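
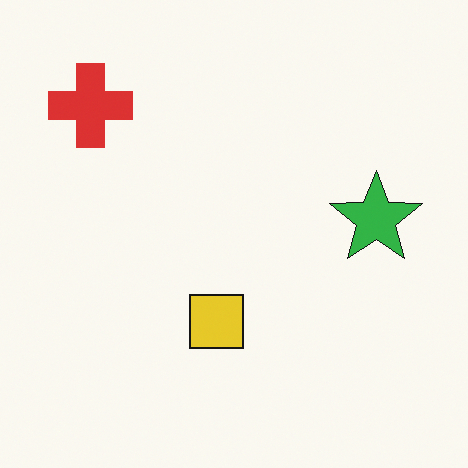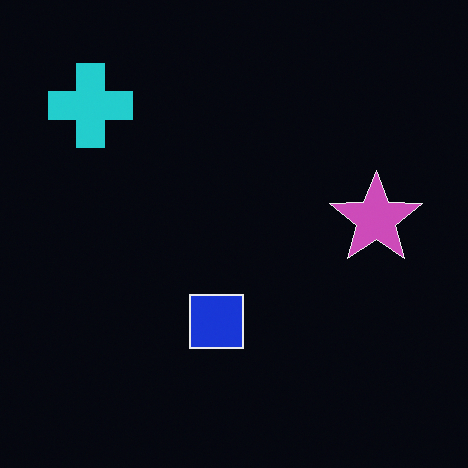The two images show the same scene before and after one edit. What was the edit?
The image was color-inverted (negative).

The light background has become dark and every shape's color is its complement — a photographic negative.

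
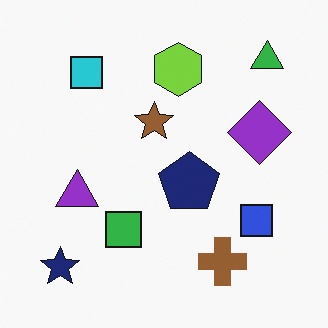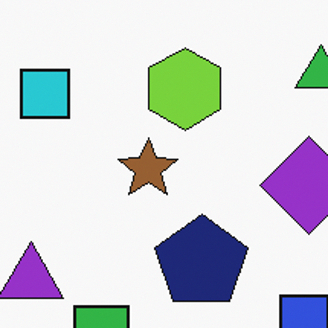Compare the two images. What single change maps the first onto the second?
This is the original image cropped slightly and scaled back up.

The visible shapes are larger and the field of view is narrower; shapes near the original edges may be partly or wholly outside the frame — a crop-and-rescale.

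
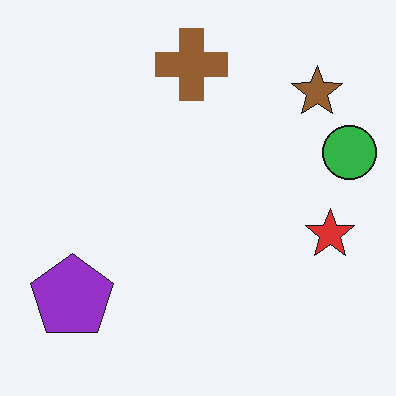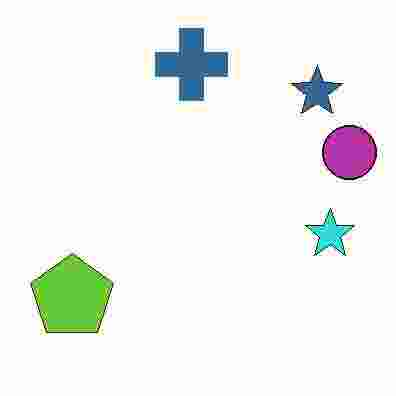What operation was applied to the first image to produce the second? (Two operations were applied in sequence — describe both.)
The transformation is: hue-shifted through roughly half the color wheel, then heavily JPEG-compressed with obvious blocking artifacts.

Every shape's color has rotated by the same amount around the hue wheel — a uniform hue shift. Blocky 8×8 compression artifacts appear around shape edges and the flat background shows ringing — characteristic JPEG degradation.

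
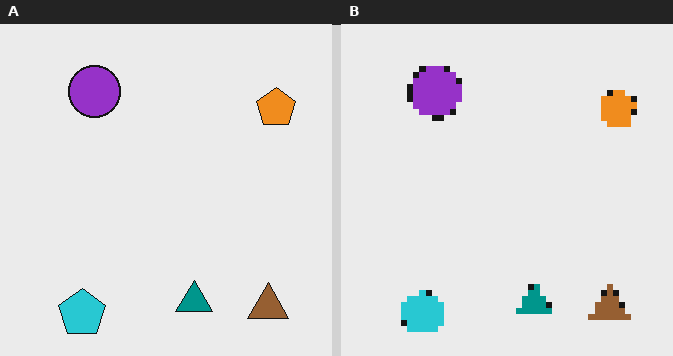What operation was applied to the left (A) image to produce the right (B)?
Moderately pixelated.

Shapes are reduced to large square blocks; fine edges and outlines are lost — a downscale-then-upscale (mosaic) effect.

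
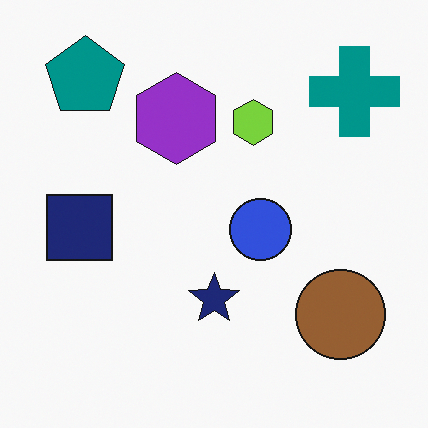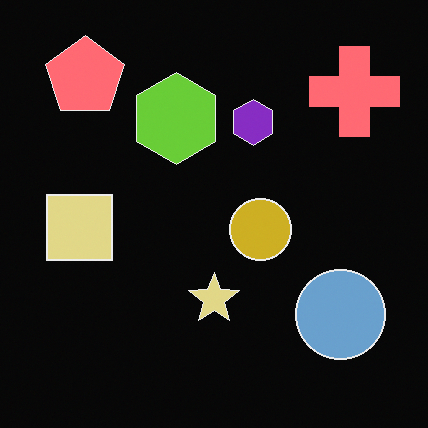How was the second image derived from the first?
The image was color-inverted (negative).

The light background has become dark and every shape's color is its complement — a photographic negative.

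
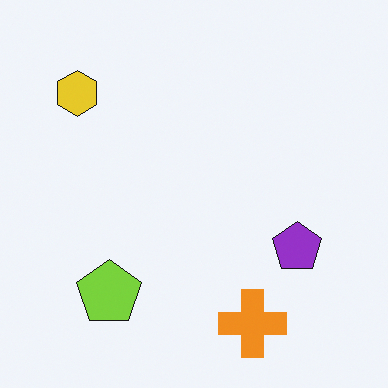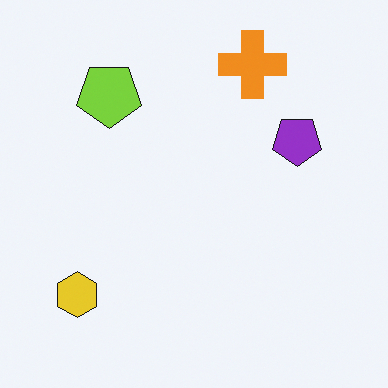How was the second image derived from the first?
The image was flipped vertically (top ↔ bottom).

The orange cross is in the bottom of the first image and the top of the second — shapes on opposite sides of the horizontal midline have swapped in a mirror flip.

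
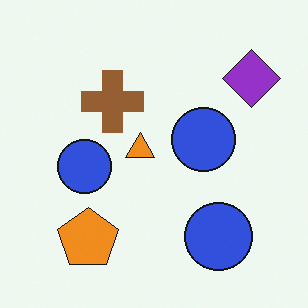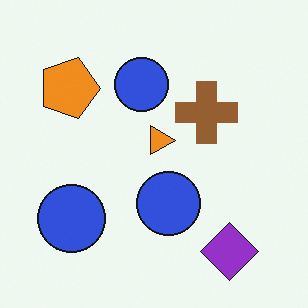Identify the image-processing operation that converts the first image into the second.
The image was rotated 90° clockwise.

The purple diamond sits in the top-right of the first image and the bottom-right of the second — consistent with a whole-image 90° clockwise rotation.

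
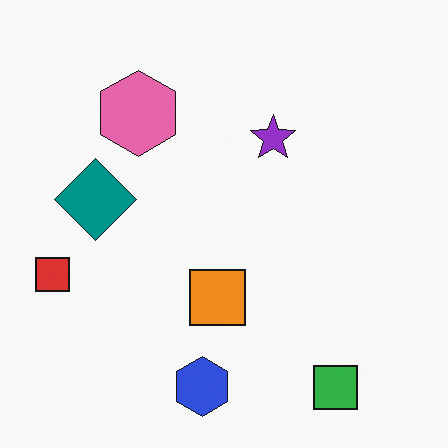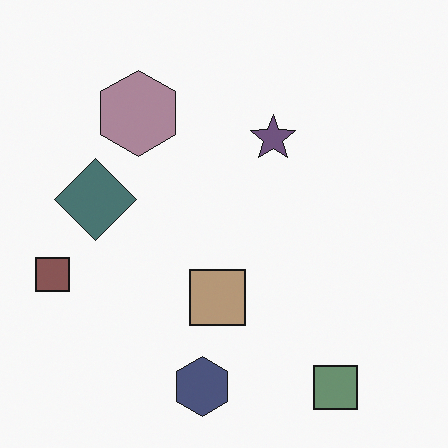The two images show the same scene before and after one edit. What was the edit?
The transformation is: heavily desaturated.

All colors are more muted and greyish — a global saturation change.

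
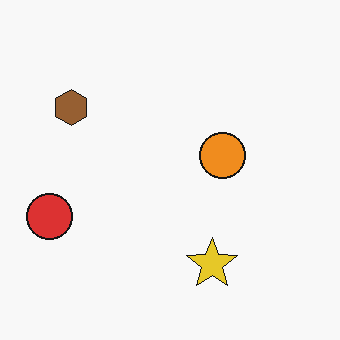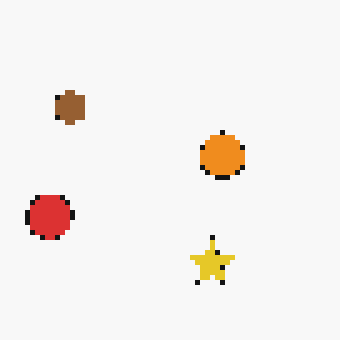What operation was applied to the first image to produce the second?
Mildly pixelated.

Shapes are reduced to large square blocks; fine edges and outlines are lost — a downscale-then-upscale (mosaic) effect.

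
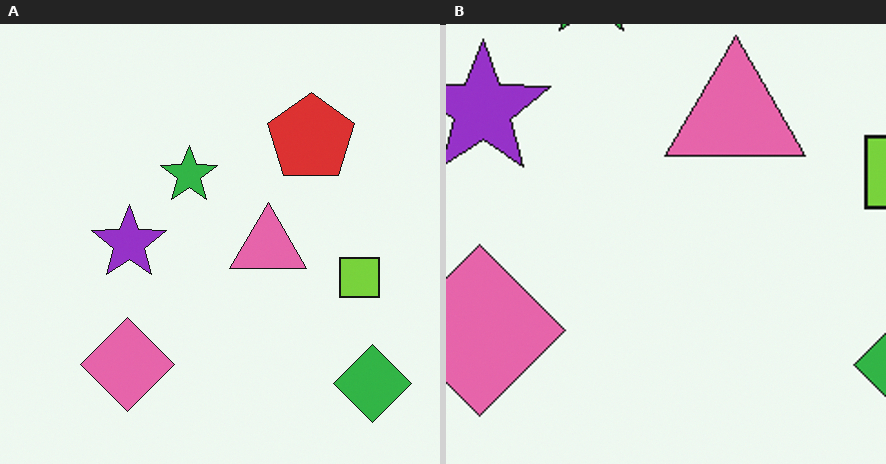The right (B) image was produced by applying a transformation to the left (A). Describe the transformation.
The image was cropped to a noticeably smaller region and rescaled.

The visible shapes are larger and the field of view is narrower; shapes near the original edges may be partly or wholly outside the frame — a crop-and-rescale.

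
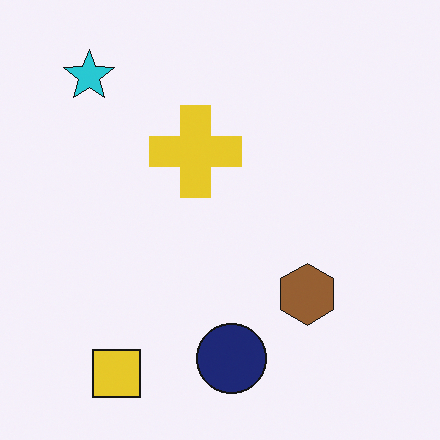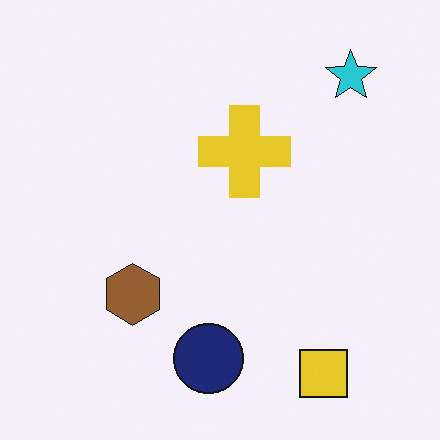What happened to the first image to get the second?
The second image is the first flipped horizontally (left ↔ right).

The cyan star is in the top-left of the first image and the top-right of the second — shapes on opposite sides of the vertical midline have swapped in a mirror flip.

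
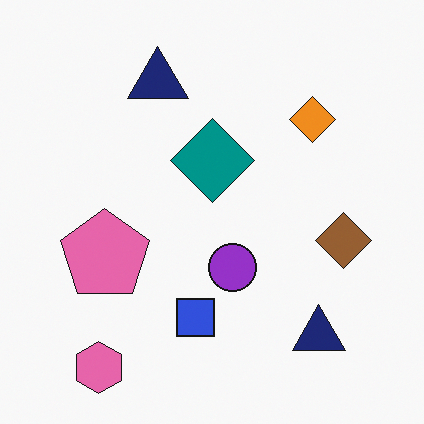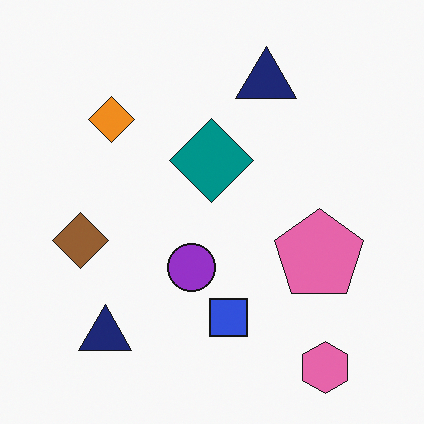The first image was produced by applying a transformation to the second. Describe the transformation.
The image was flipped horizontally (left ↔ right).

The brown diamond is in the left of the second image and the right of the first — shapes on opposite sides of the vertical midline have swapped in a mirror flip.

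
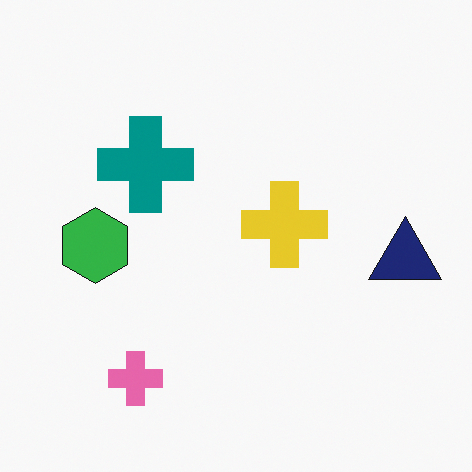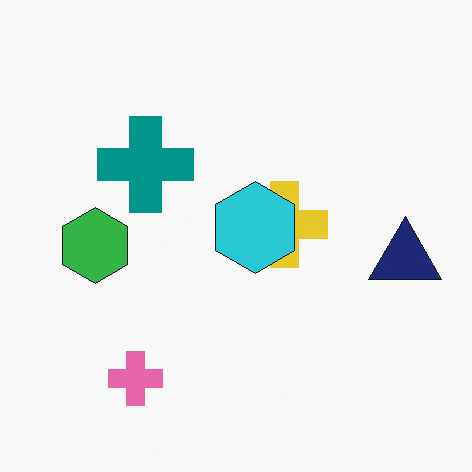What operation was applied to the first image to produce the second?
The second image is the first overlaid with an additional cyan hexagon.

A cyan hexagon appears in the second image that is absent from the first.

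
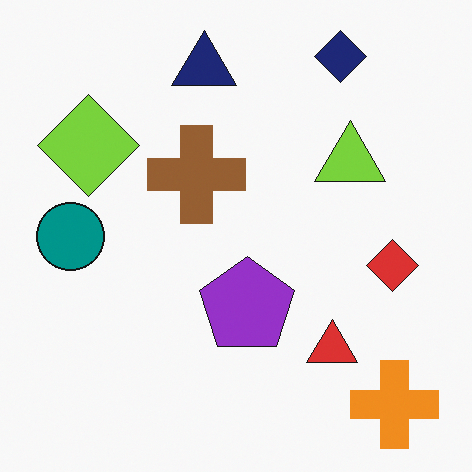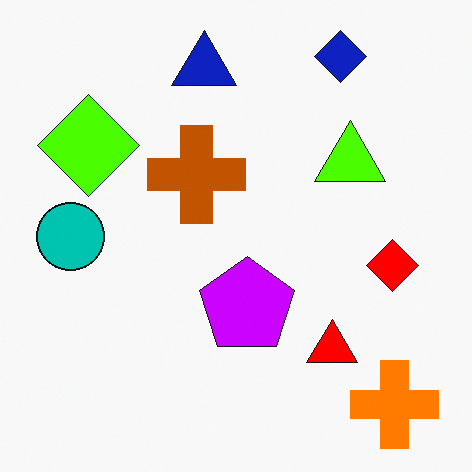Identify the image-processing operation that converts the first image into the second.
Made much more vivid (saturation change).

All colors are more vivid — a global saturation change.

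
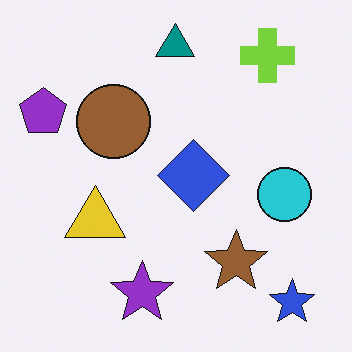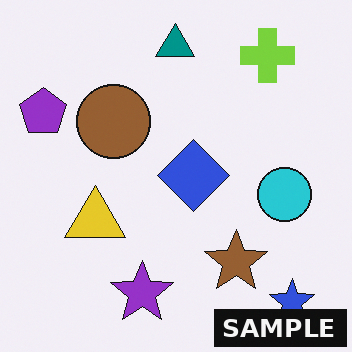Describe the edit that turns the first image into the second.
This is the original image watermarked with the text "SAMPLE" in the lower-right corner.

A dark label reading "SAMPLE" appears in the lower-right corner.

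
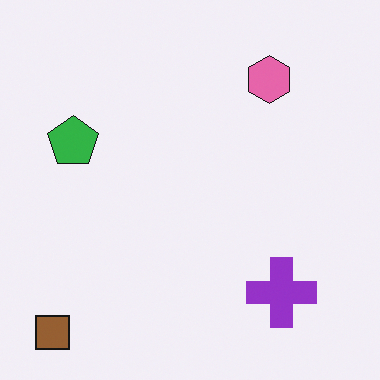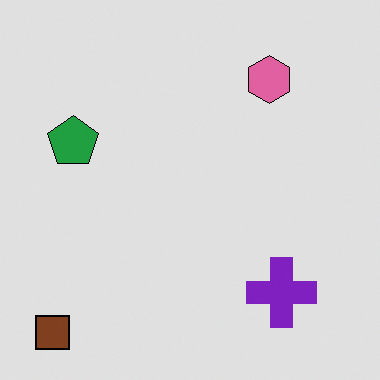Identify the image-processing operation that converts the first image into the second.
The transformation is: moderately posterized.

Each flat color has snapped to a coarser quantized level — most visibly, the near-white background has dropped to a flat grey.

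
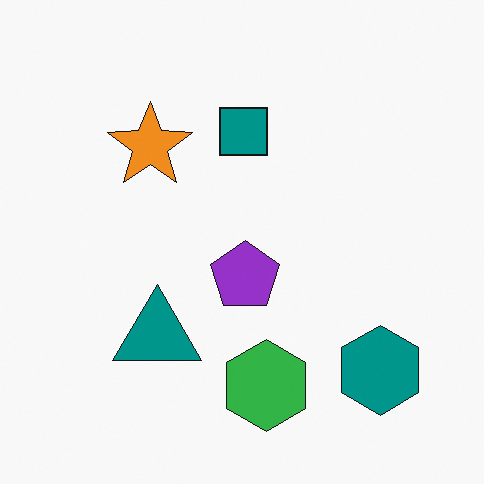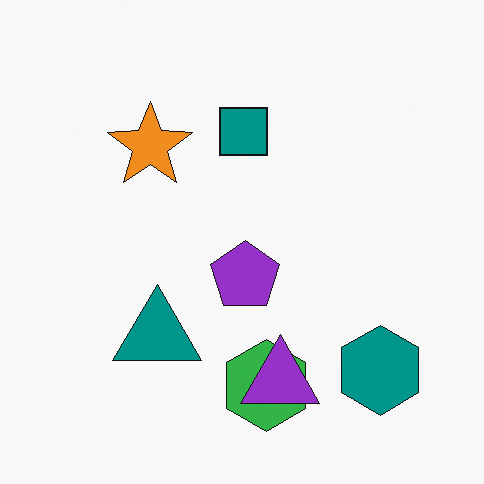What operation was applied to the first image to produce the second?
The second image is the first overlaid with an additional purple triangle.

A purple triangle appears in the second image that is absent from the first.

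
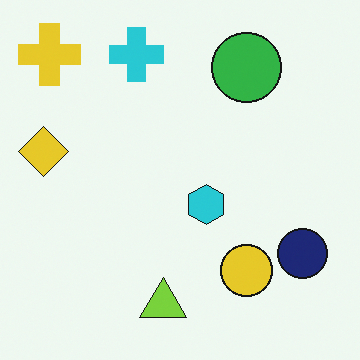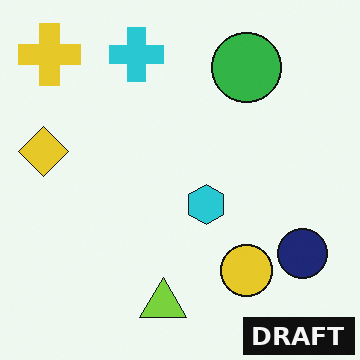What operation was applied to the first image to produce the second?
The image was watermarked with the text "DRAFT" in the lower-right corner.

A dark label reading "DRAFT" appears in the lower-right corner.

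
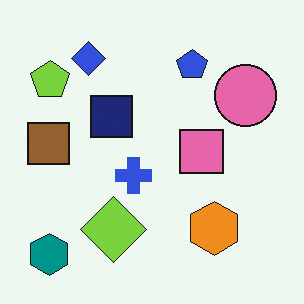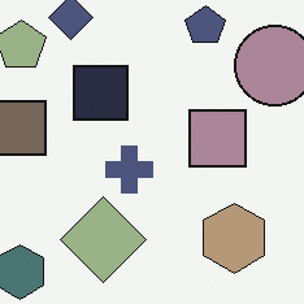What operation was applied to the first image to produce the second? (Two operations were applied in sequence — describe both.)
The image was cropped to a modestly smaller region and rescaled, then heavily desaturated.

The visible shapes are larger and the field of view is narrower; shapes near the original edges may be partly or wholly outside the frame — a crop-and-rescale. All colors are more muted and greyish — a global saturation change.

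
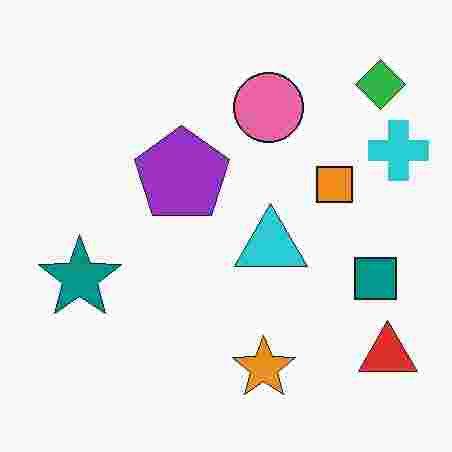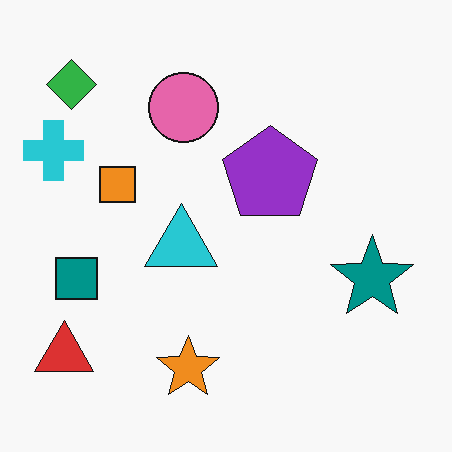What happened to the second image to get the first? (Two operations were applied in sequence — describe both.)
Flipped horizontally (left ↔ right), then heavily JPEG-compressed with obvious blocking artifacts.

The cyan cross is in the top-left of the second image and the top-right of the first — shapes on opposite sides of the vertical midline have swapped in a mirror flip. Blocky 8×8 compression artifacts appear around shape edges and the flat background shows ringing — characteristic JPEG degradation.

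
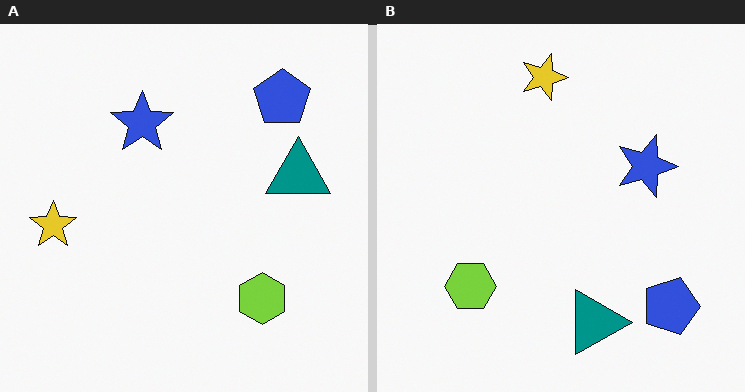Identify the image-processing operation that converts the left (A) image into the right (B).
Rotated 90° clockwise.

The blue pentagon sits in the top-right of the left (A) image and the bottom-right of the right (B) — consistent with a whole-image 90° clockwise rotation.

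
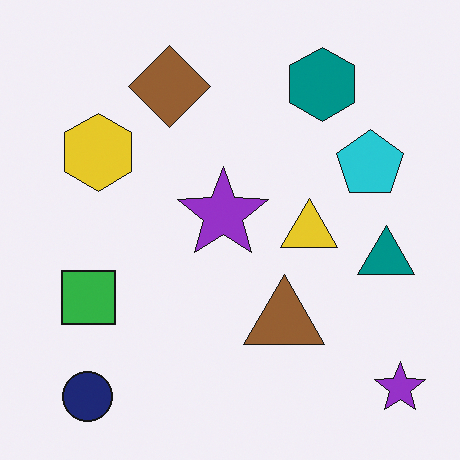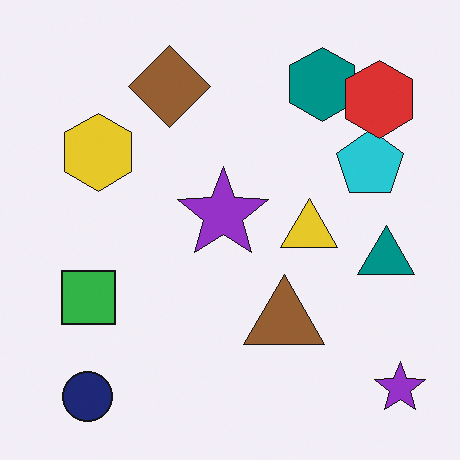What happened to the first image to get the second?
This is the original image overlaid with an additional red hexagon.

A red hexagon appears in the second image that is absent from the first.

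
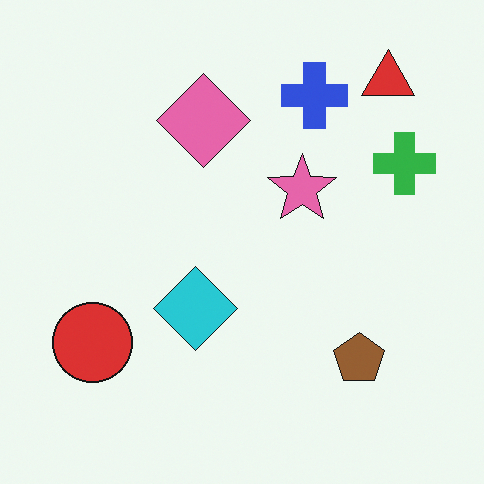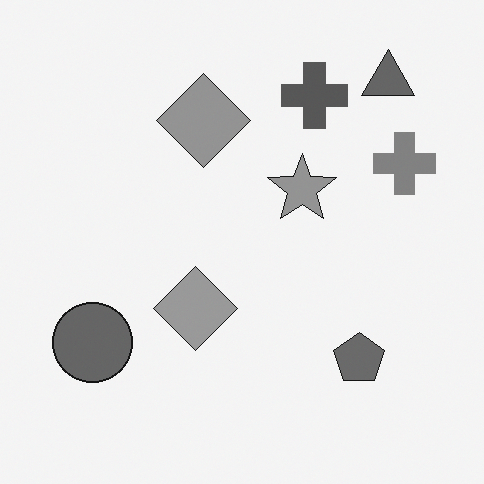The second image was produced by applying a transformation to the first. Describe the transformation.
This is the original image converted to grayscale.

All color is removed — every shape is now a shade of grey.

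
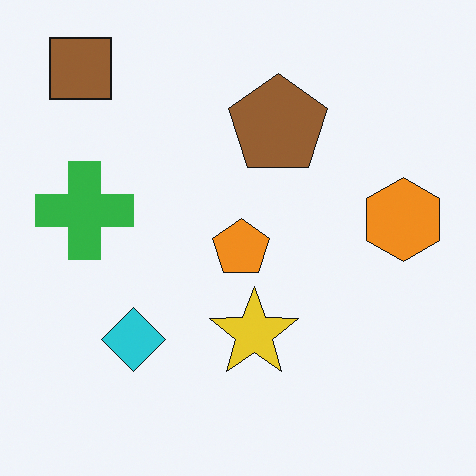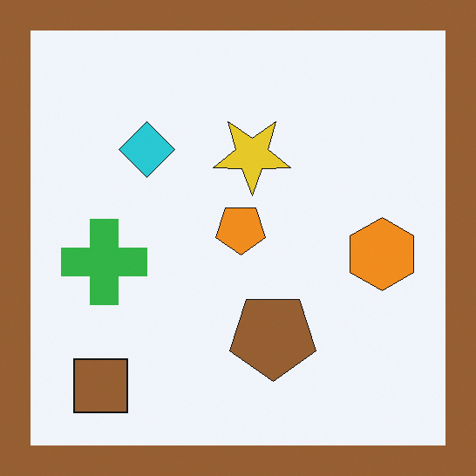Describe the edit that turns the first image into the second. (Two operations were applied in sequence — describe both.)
The second image is the first flipped vertically (top ↔ bottom), then framed with a brown border.

The brown square is in the top-left of the first image and the bottom-left of the second — shapes on opposite sides of the horizontal midline have swapped in a mirror flip. A solid brown frame runs around the edge of the second image, with the content slightly shrunk inside it.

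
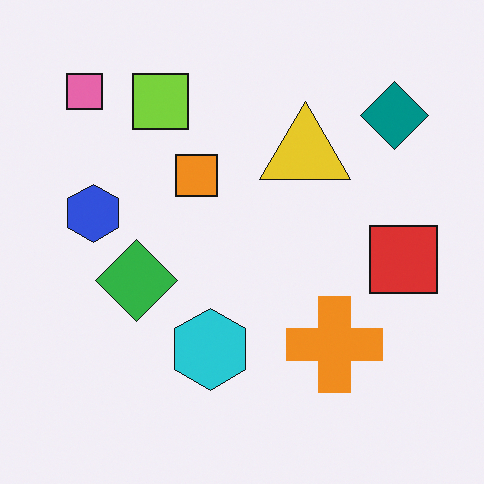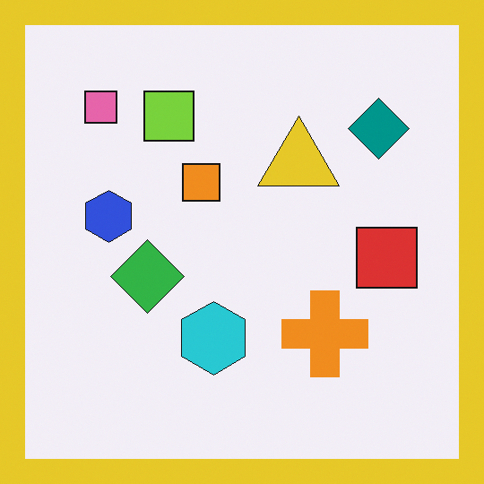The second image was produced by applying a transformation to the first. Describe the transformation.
It was framed with a yellow border.

A solid yellow frame runs around the edge of the second image, with the content slightly shrunk inside it.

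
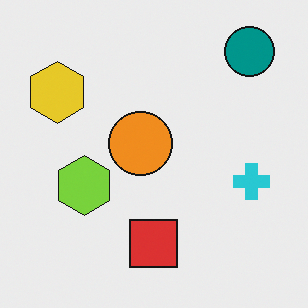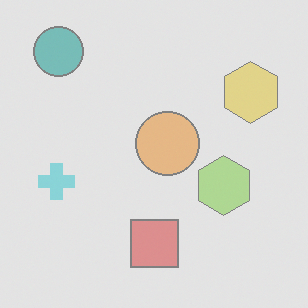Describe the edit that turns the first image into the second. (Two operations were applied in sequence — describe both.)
It was flipped horizontally (left ↔ right), then washed out (contrast reduced).

The yellow hexagon is in the top-left of the first image and the top-right of the second — shapes on opposite sides of the vertical midline have swapped in a mirror flip. Tones are pushed toward mid-grey across the whole image — a global contrast change.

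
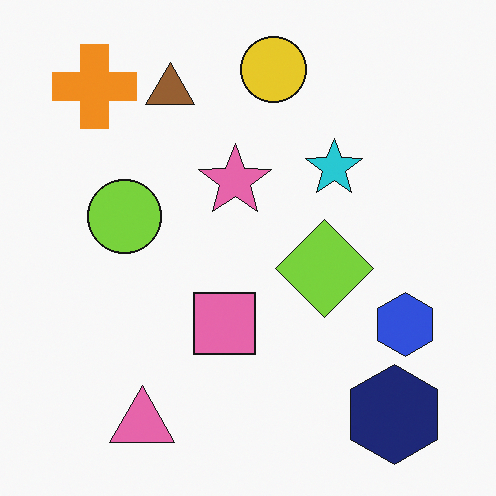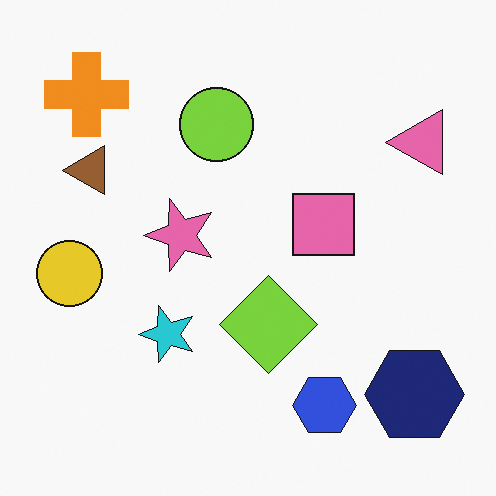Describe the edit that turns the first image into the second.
This is the original image transposed (reflected across the top-left ↔ bottom-right diagonal).

Shapes have swapped their row and column positions — what was in the top-right is now in the bottom-left — a diagonal reflection.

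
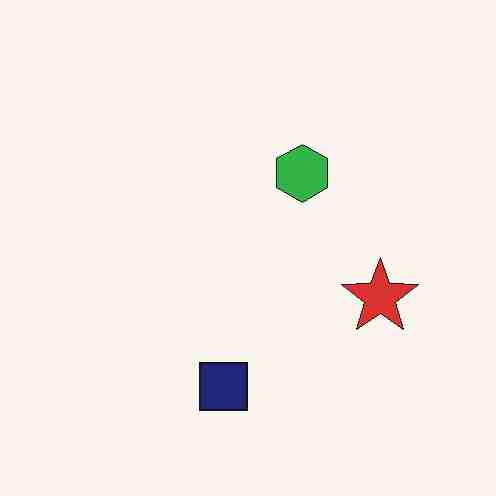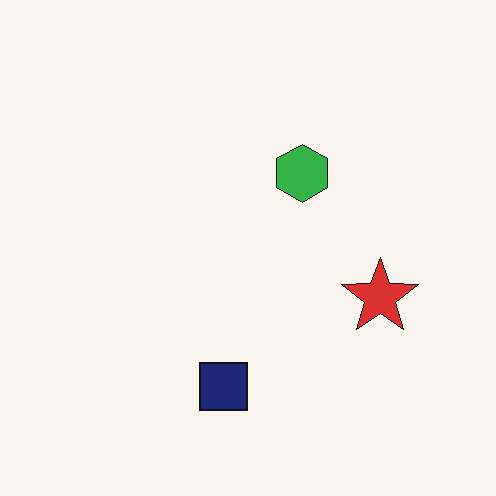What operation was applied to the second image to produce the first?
The first image is the second heavily JPEG-compressed with obvious blocking artifacts.

Blocky 8×8 compression artifacts appear around shape edges and the flat background shows ringing — characteristic JPEG degradation.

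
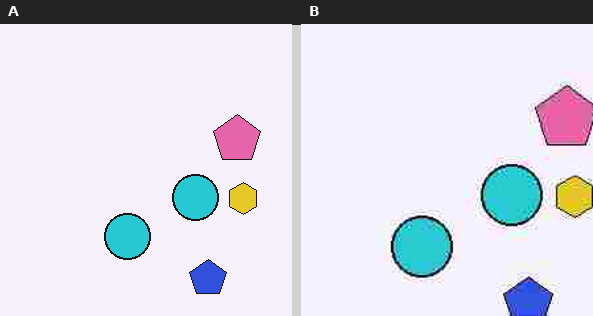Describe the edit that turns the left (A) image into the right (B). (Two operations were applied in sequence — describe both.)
It was degraded with heavy JPEG compression, then cropped slightly and scaled back up.

Blocky 8×8 compression artifacts appear around shape edges and the flat background shows ringing — characteristic JPEG degradation. The visible shapes are larger and the field of view is narrower; shapes near the original edges may be partly or wholly outside the frame — a crop-and-rescale.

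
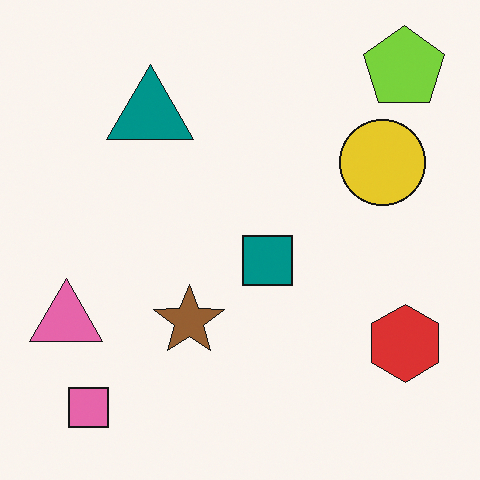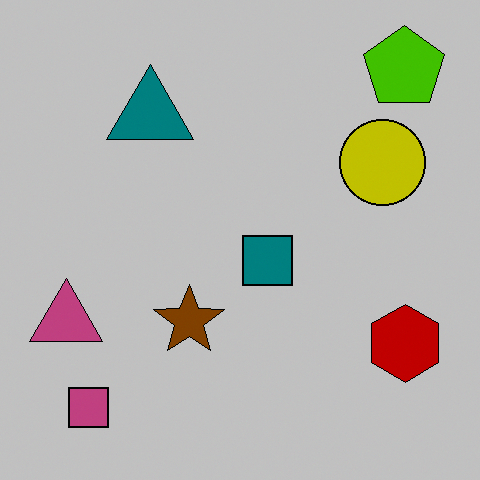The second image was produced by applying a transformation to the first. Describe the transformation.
This is the original image aggressively posterized.

Each flat color has snapped to a coarser quantized level — most visibly, the near-white background has dropped to a flat grey.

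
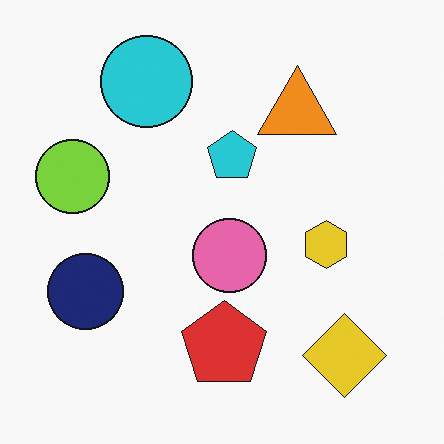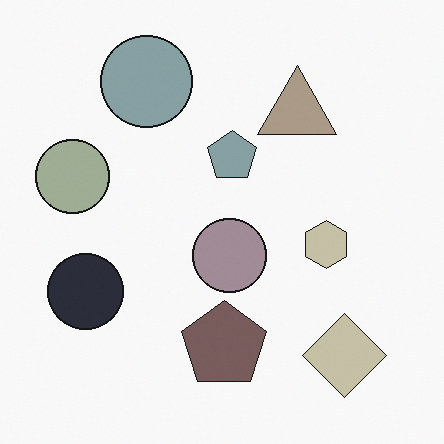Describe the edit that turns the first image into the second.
The image was heavily desaturated.

All colors are more muted and greyish — a global saturation change.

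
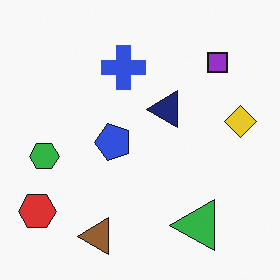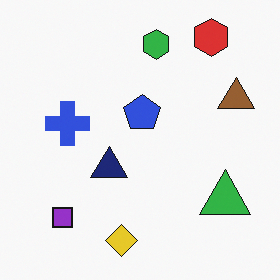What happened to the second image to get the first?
This is the original image transposed (reflected across the top-left ↔ bottom-right diagonal).

Shapes have swapped their row and column positions — what was in the top-right is now in the bottom-left — a diagonal reflection.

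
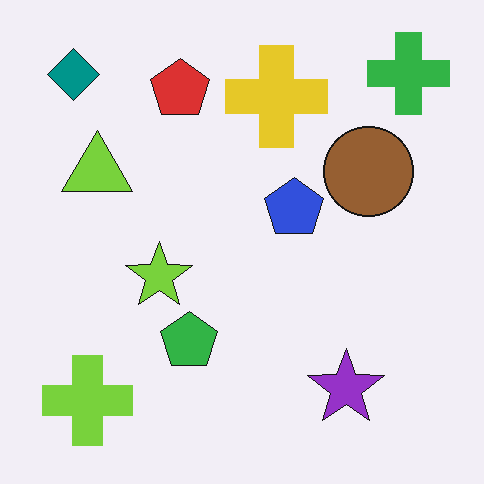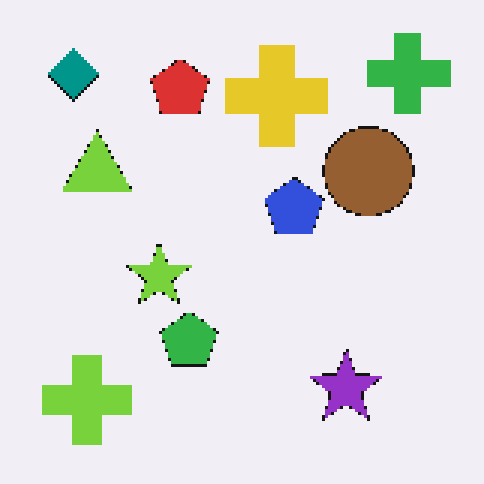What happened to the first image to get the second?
Mildly pixelated.

Shapes are reduced to large square blocks; fine edges and outlines are lost — a downscale-then-upscale (mosaic) effect.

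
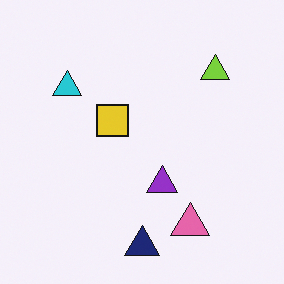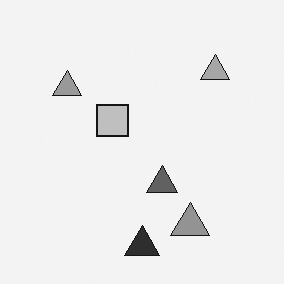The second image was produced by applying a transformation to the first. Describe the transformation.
The second image is the first converted to grayscale.

All color is removed — every shape is now a shade of grey.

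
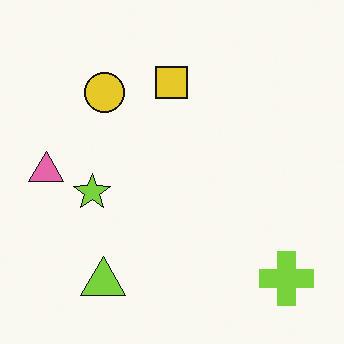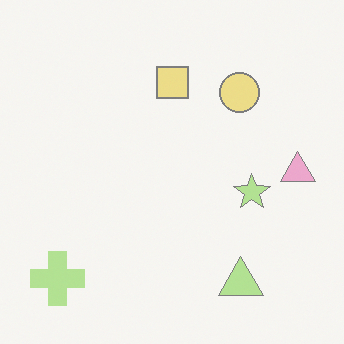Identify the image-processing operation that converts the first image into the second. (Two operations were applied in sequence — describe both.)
The image was flipped horizontally (left ↔ right), then washed out (contrast reduced).

The pink triangle is in the left of the first image and the right of the second — shapes on opposite sides of the vertical midline have swapped in a mirror flip. Tones are pushed toward mid-grey across the whole image — a global contrast change.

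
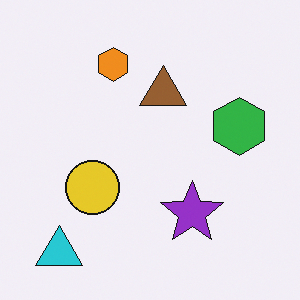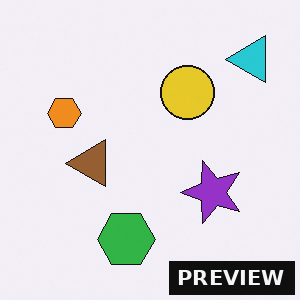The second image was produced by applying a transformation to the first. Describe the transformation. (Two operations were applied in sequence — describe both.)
The image was transposed (reflected across the top-left ↔ bottom-right diagonal), then watermarked with the text "PREVIEW" in the lower-right corner.

Shapes have swapped their row and column positions — what was in the top-right is now in the bottom-left — a diagonal reflection. A dark label reading "PREVIEW" appears in the lower-right corner.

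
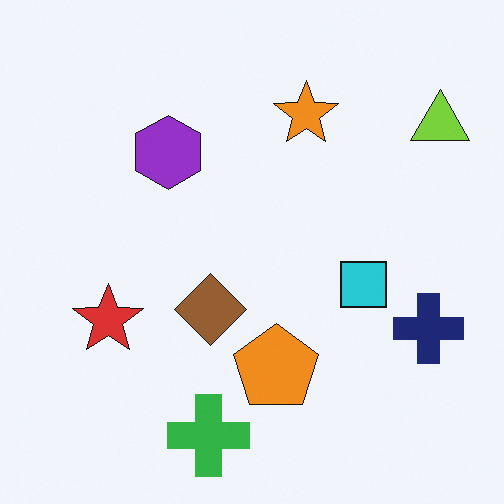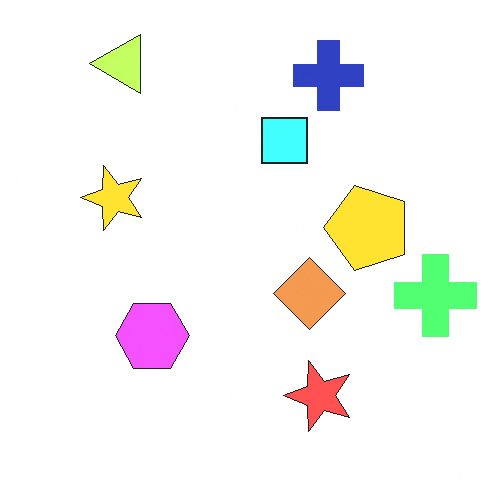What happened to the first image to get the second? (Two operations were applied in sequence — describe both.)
The second image is the first rotated 90° counter-clockwise, then substantially brightened.

The lime triangle sits in the top-right of the first image and the top-left of the second — consistent with a whole-image 90° counter-clockwise rotation. Every pixel — background and shapes alike — is uniformly brightened.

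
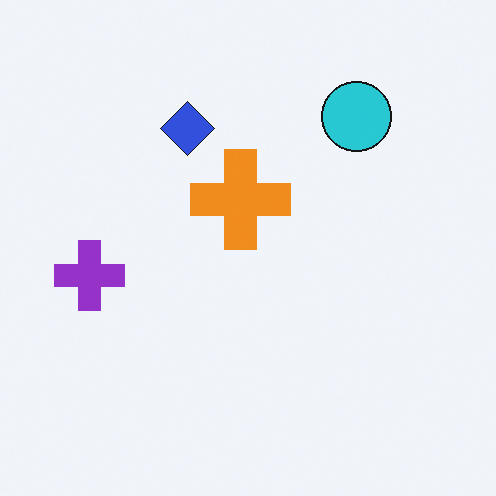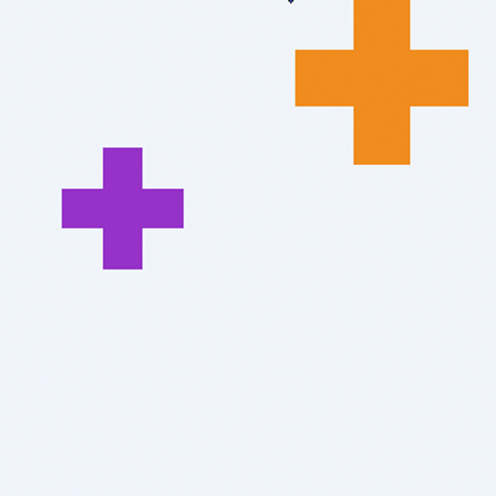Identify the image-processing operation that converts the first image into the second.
The transformation is: cropped to a noticeably smaller region and rescaled.

The visible shapes are larger and the field of view is narrower; shapes near the original edges may be partly or wholly outside the frame — a crop-and-rescale.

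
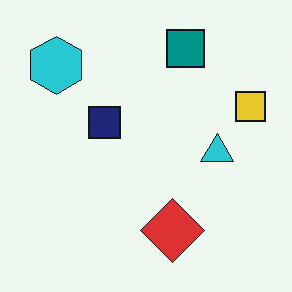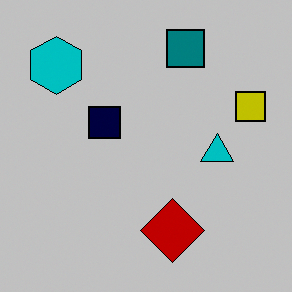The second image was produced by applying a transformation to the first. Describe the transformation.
The image was aggressively posterized.

Each flat color has snapped to a coarser quantized level — most visibly, the near-white background has dropped to a flat grey.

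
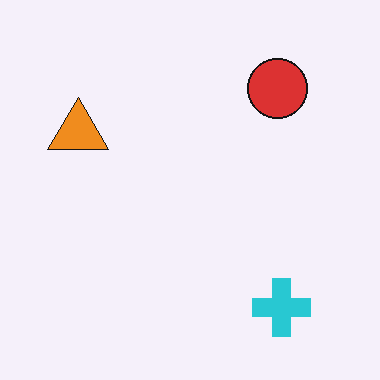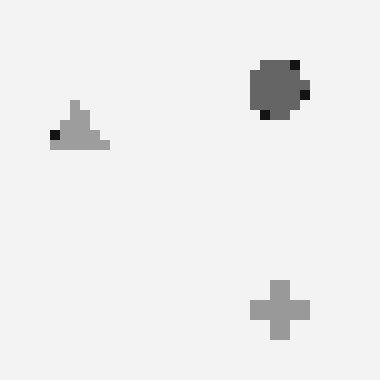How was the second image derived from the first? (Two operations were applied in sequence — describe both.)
This is the original image converted to grayscale, then heavily pixelated into large blocks.

All color is removed — every shape is now a shade of grey. Shapes are reduced to large square blocks; fine edges and outlines are lost — a downscale-then-upscale (mosaic) effect.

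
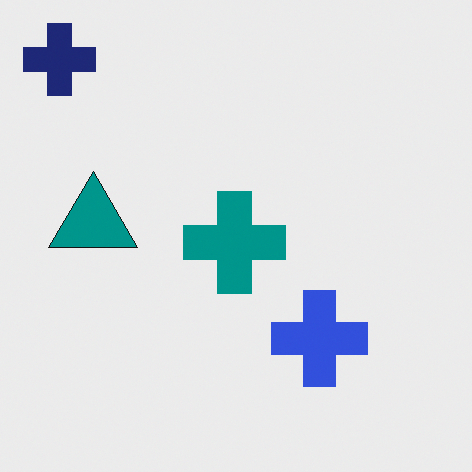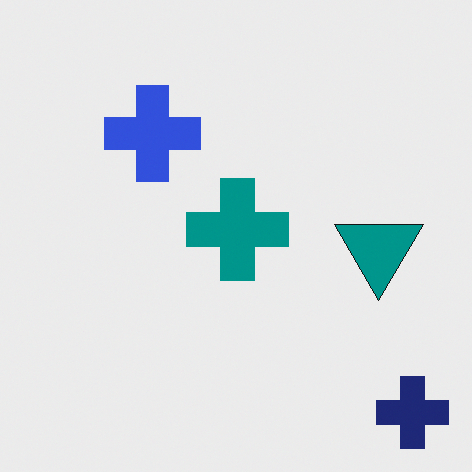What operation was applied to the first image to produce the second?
The transformation is: rotated 180°.

The navy cross sits in the top-left of the first image and the bottom-right of the second — consistent with a whole-image 180° rotation.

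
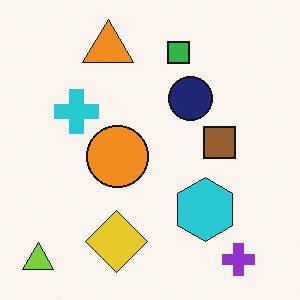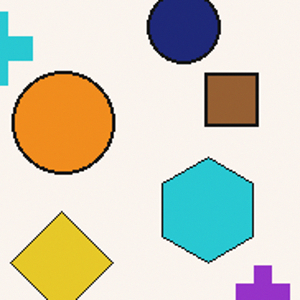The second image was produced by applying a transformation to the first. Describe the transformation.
The second image is the first cropped tightly and scaled back up.

The visible shapes are larger and the field of view is narrower; shapes near the original edges may be partly or wholly outside the frame — a crop-and-rescale.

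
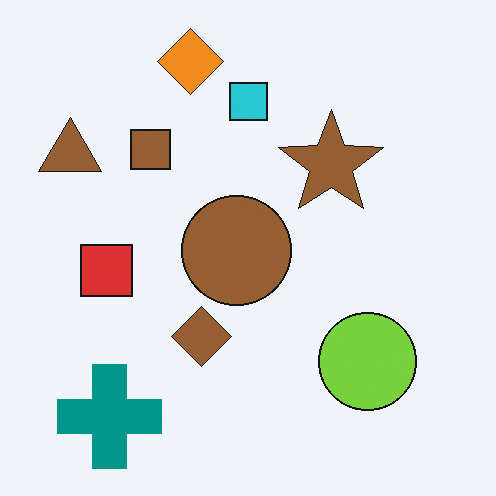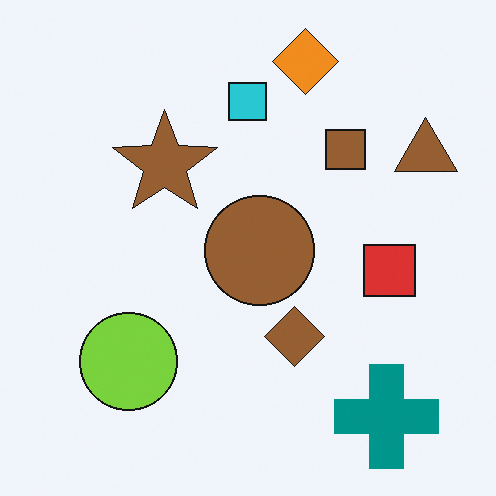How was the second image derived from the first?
Flipped horizontally (left ↔ right).

The brown triangle is in the top-left of the first image and the top-right of the second — shapes on opposite sides of the vertical midline have swapped in a mirror flip.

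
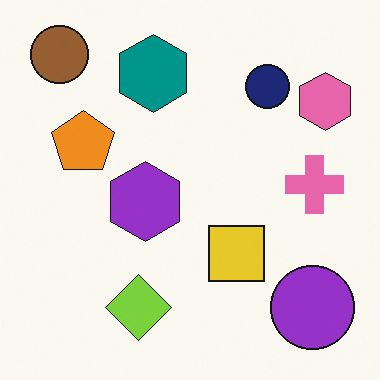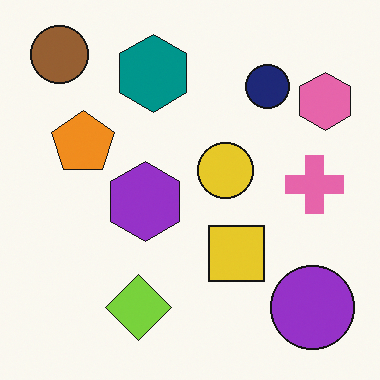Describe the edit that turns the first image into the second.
The transformation is: overlaid with an additional yellow circle.

A yellow circle appears in the second image that is absent from the first.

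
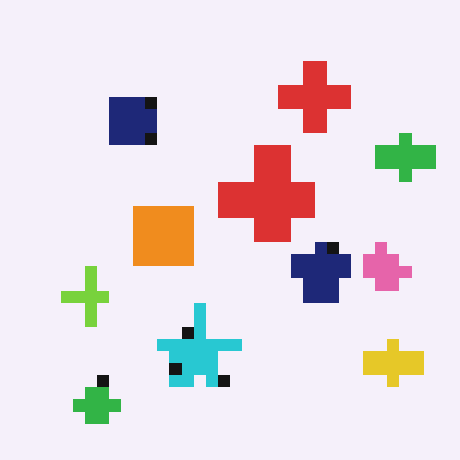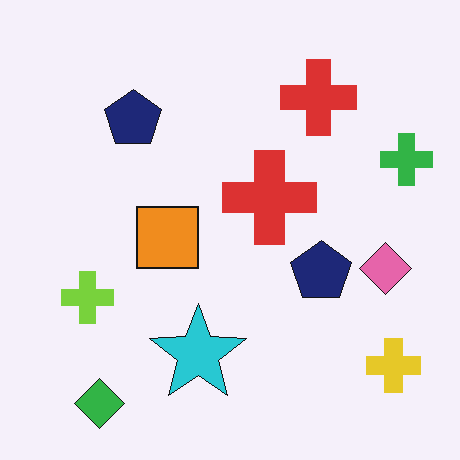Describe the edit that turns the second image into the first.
The transformation is: coarsely pixelated.

Shapes are reduced to large square blocks; fine edges and outlines are lost — a downscale-then-upscale (mosaic) effect.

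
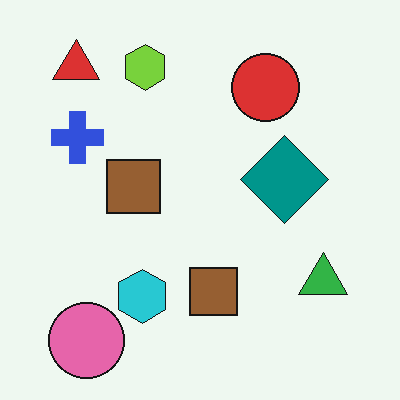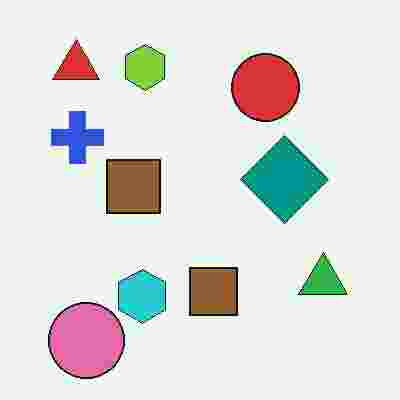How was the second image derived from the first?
This is the original image heavily JPEG-compressed with obvious blocking artifacts.

Blocky 8×8 compression artifacts appear around shape edges and the flat background shows ringing — characteristic JPEG degradation.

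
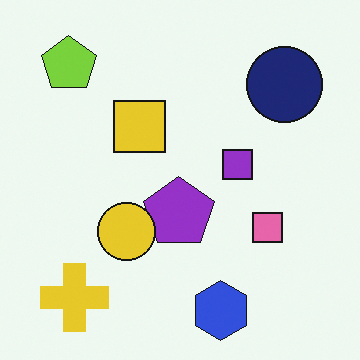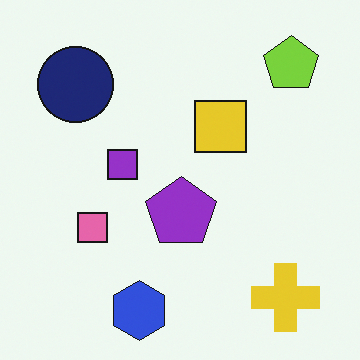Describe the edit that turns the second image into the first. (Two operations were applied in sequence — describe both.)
Flipped horizontally (left ↔ right), then overlaid with an additional yellow circle.

The lime pentagon is in the top-right of the second image and the top-left of the first — shapes on opposite sides of the vertical midline have swapped in a mirror flip. A yellow circle appears in the first image that is absent from the second.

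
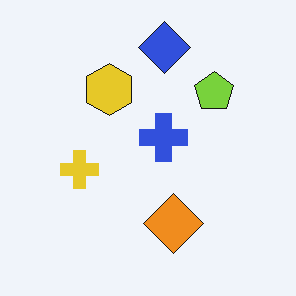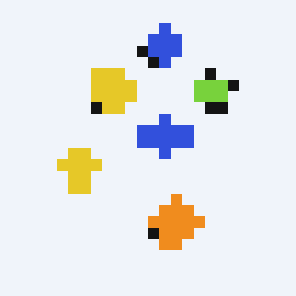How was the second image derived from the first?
It was coarsely pixelated.

Shapes are reduced to large square blocks; fine edges and outlines are lost — a downscale-then-upscale (mosaic) effect.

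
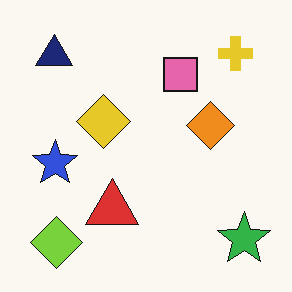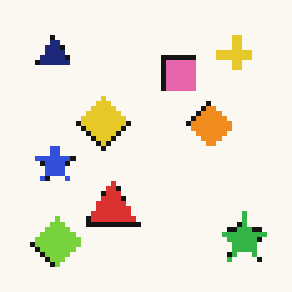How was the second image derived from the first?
Lightly pixelated (a mild mosaic effect).

Shapes are reduced to large square blocks; fine edges and outlines are lost — a downscale-then-upscale (mosaic) effect.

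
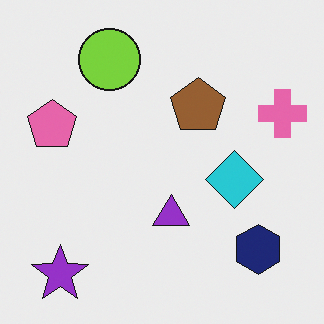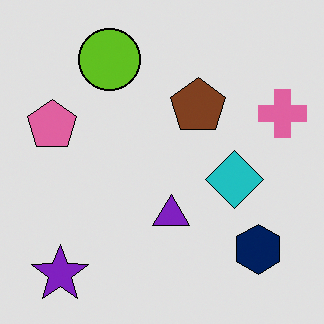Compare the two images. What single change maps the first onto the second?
The transformation is: moderately posterized.

Each flat color has snapped to a coarser quantized level — most visibly, the near-white background has dropped to a flat grey.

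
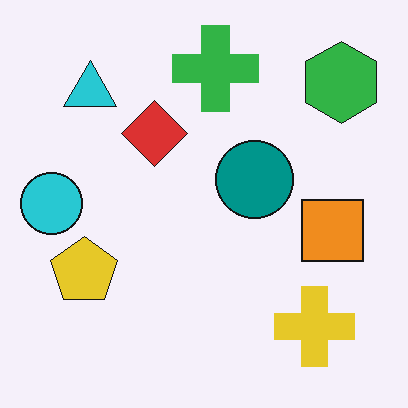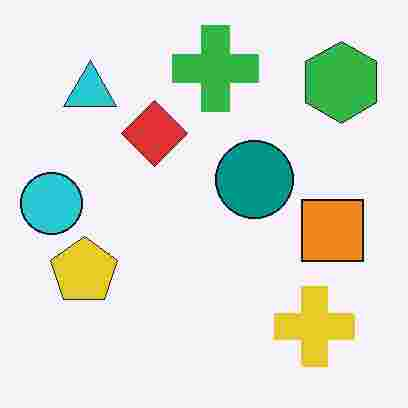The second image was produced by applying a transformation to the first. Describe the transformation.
The image was heavily JPEG-compressed with obvious blocking artifacts.

Blocky 8×8 compression artifacts appear around shape edges and the flat background shows ringing — characteristic JPEG degradation.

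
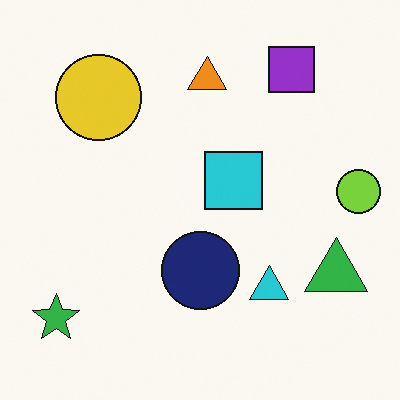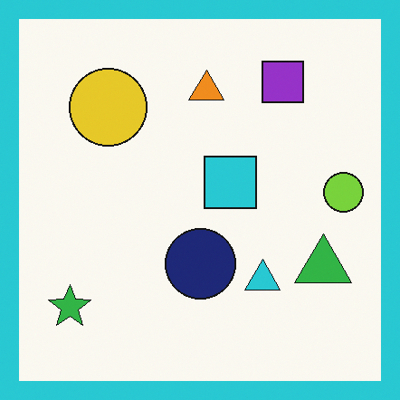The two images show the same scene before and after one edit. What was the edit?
The transformation is: framed with a cyan border.

A solid cyan frame runs around the edge of the second image, with the content slightly shrunk inside it.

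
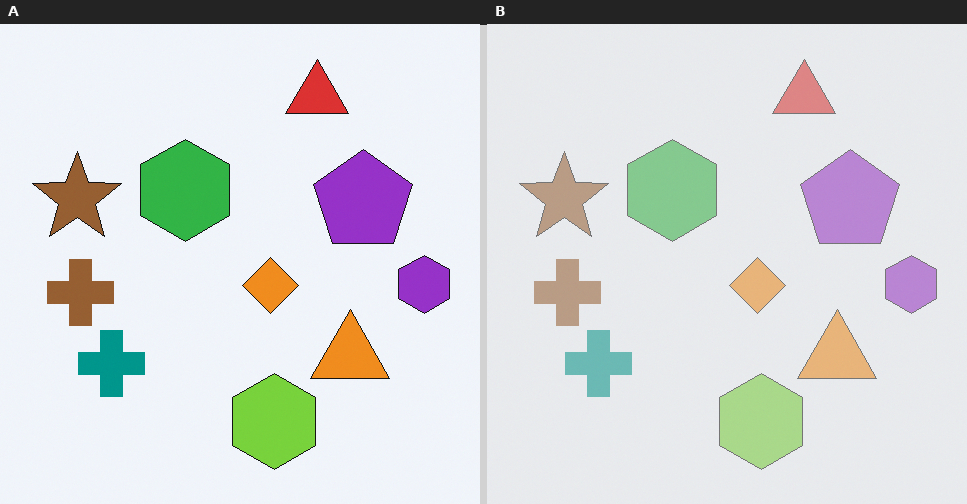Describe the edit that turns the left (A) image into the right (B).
It was given much lower contrast.

Tones are pushed toward mid-grey across the whole image — a global contrast change.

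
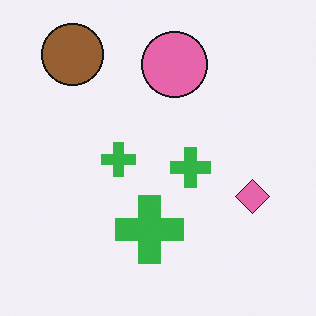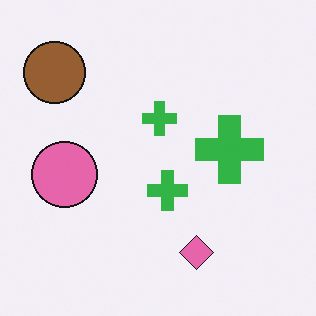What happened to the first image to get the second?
The image was transposed (reflected across the top-left ↔ bottom-right diagonal).

Shapes have swapped their row and column positions — what was in the top-right is now in the bottom-left — a diagonal reflection.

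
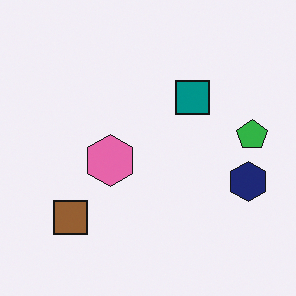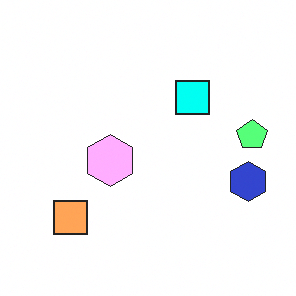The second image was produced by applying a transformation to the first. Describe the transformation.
The image was brightened a lot.

Every pixel — background and shapes alike — is uniformly brightened.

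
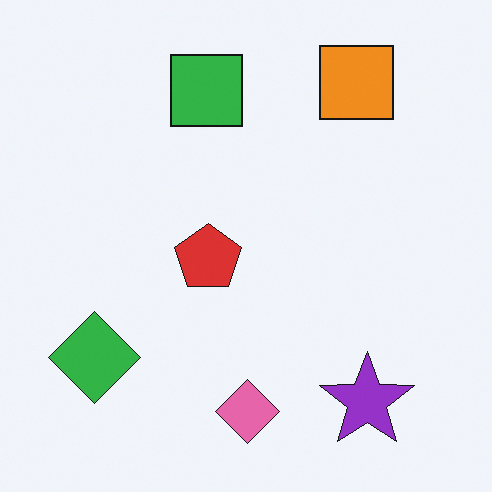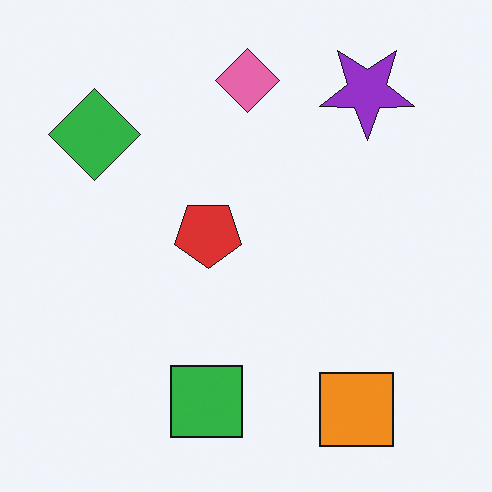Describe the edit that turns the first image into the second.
The image was flipped vertically (top ↔ bottom).

The pink diamond is in the bottom of the first image and the top of the second — shapes on opposite sides of the horizontal midline have swapped in a mirror flip.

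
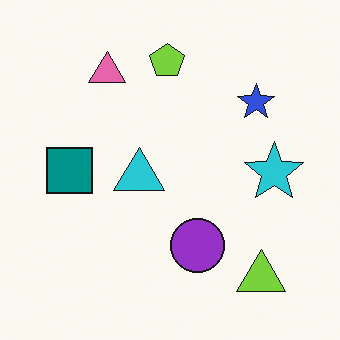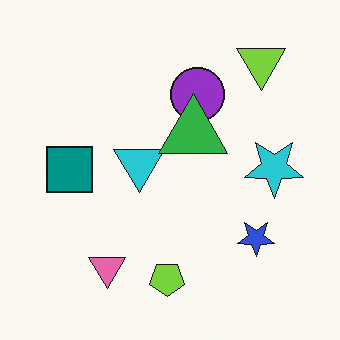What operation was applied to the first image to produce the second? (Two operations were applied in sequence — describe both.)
The image was flipped vertically (top ↔ bottom), then overlaid with an additional green triangle.

The lime pentagon is in the top of the first image and the bottom of the second — shapes on opposite sides of the horizontal midline have swapped in a mirror flip. A green triangle appears in the second image that is absent from the first.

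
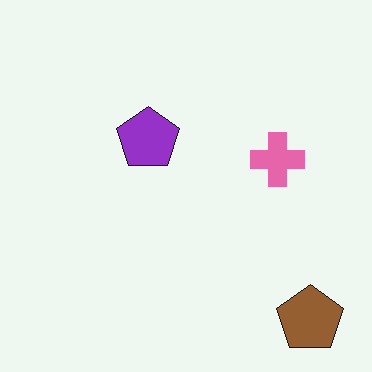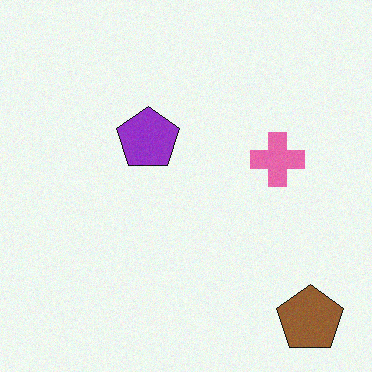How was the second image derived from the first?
The image was degraded with light additive noise.

Random speckle covers the whole image, including the flat background.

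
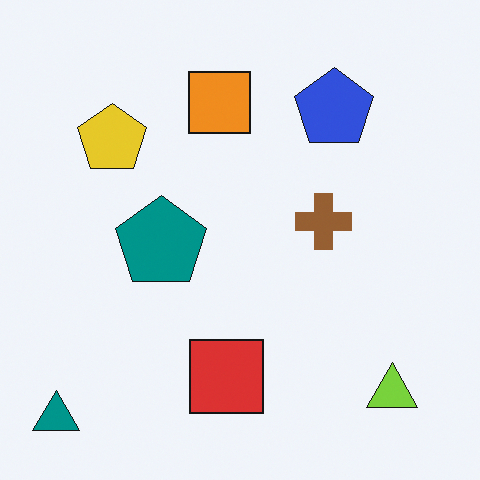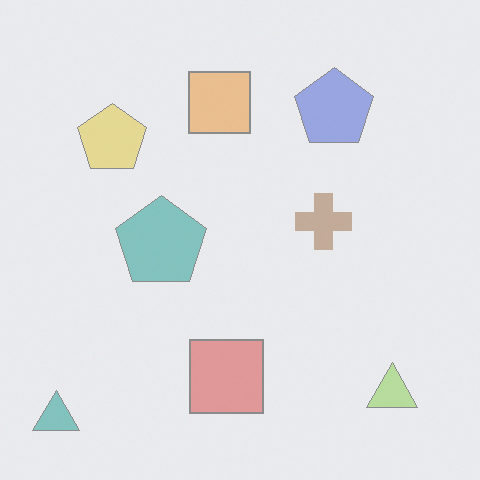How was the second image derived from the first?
This is the original image given much lower contrast.

Tones are pushed toward mid-grey across the whole image — a global contrast change.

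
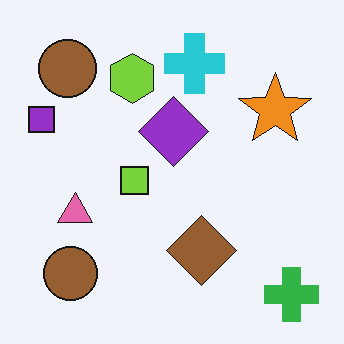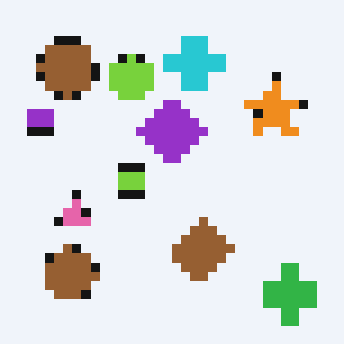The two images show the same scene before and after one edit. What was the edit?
The image was coarsely pixelated.

Shapes are reduced to large square blocks; fine edges and outlines are lost — a downscale-then-upscale (mosaic) effect.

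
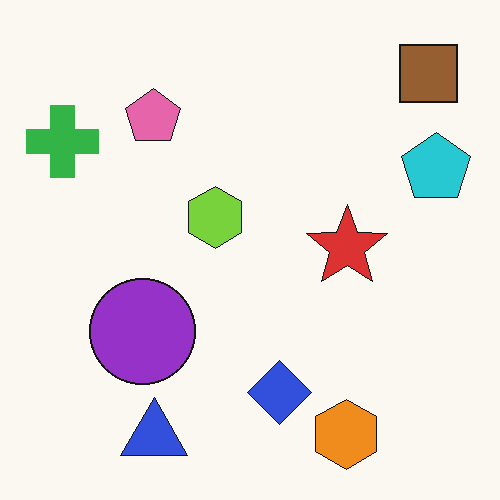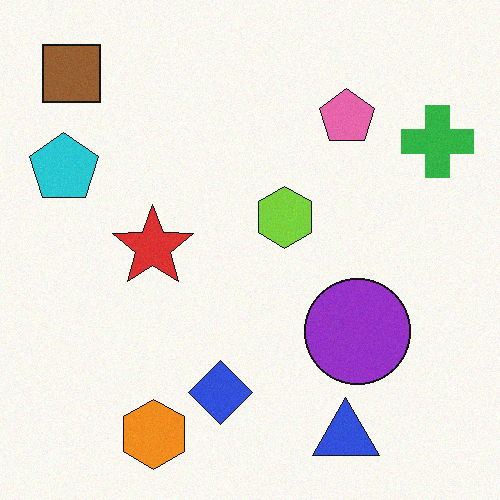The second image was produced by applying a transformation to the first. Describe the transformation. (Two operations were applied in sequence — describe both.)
The image was flipped horizontally (left ↔ right), then degraded with a light layer of grain.

The green cross is in the top-left of the first image and the top-right of the second — shapes on opposite sides of the vertical midline have swapped in a mirror flip. Random speckle covers the whole image, including the flat background.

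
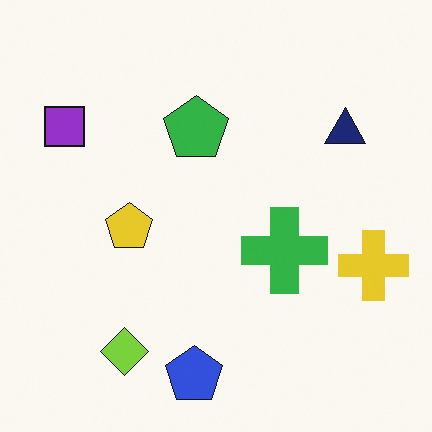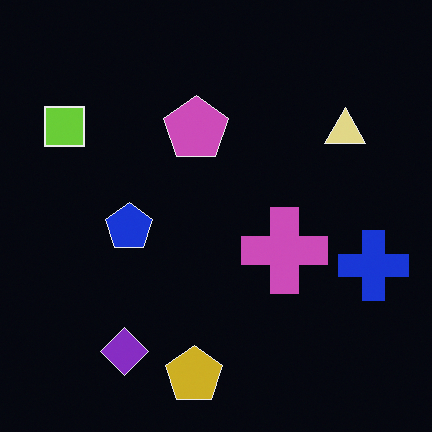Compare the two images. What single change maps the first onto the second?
The second image is the first color-inverted (negative).

The light background has become dark and every shape's color is its complement — a photographic negative.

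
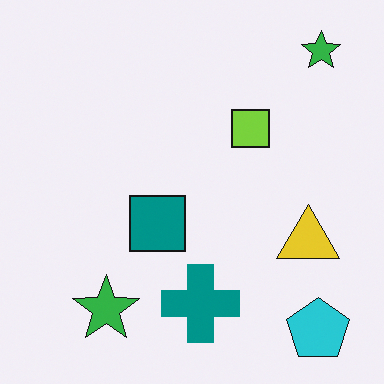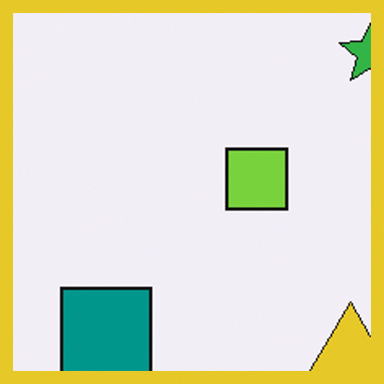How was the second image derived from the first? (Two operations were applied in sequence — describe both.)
It was cropped to a noticeably smaller region and rescaled, then framed with a yellow border.

The visible shapes are larger and the field of view is narrower; shapes near the original edges may be partly or wholly outside the frame — a crop-and-rescale. A solid yellow frame runs around the edge of the second image, with the content slightly shrunk inside it.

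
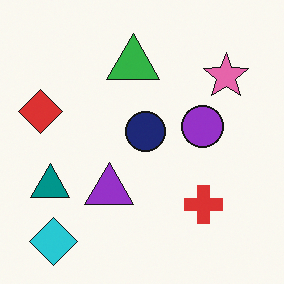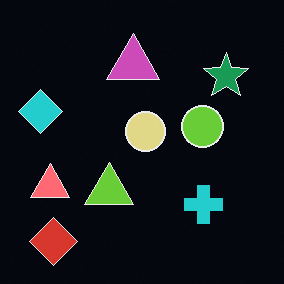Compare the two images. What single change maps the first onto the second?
This is the original image color-inverted (negative).

The light background has become dark and every shape's color is its complement — a photographic negative.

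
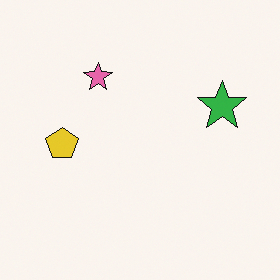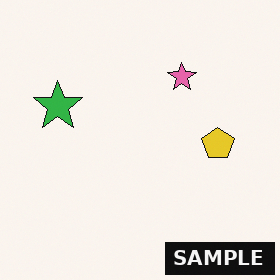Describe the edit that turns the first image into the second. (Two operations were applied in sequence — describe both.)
The image was flipped horizontally (left ↔ right), then watermarked with the text "SAMPLE" in the lower-right corner.

The green star is in the right of the first image and the left of the second — shapes on opposite sides of the vertical midline have swapped in a mirror flip. A dark label reading "SAMPLE" appears in the lower-right corner.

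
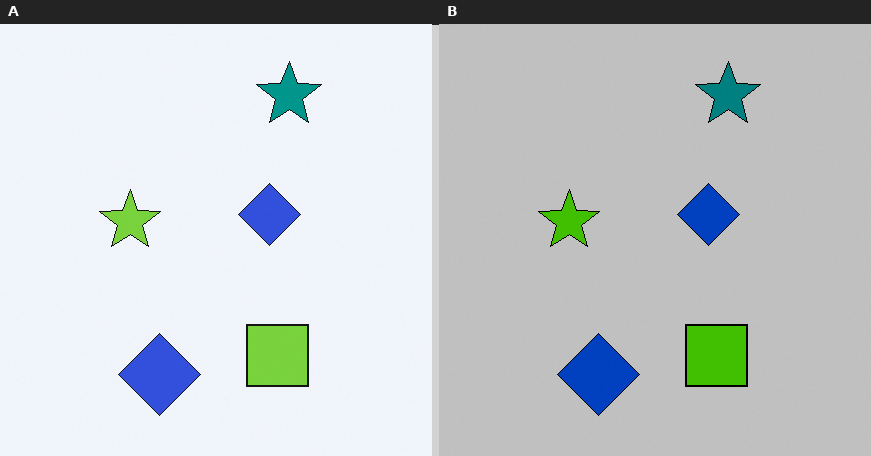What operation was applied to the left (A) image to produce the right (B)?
The transformation is: heavily posterized to just a handful of flat colors.

Each flat color has snapped to a coarser quantized level — most visibly, the near-white background has dropped to a flat grey.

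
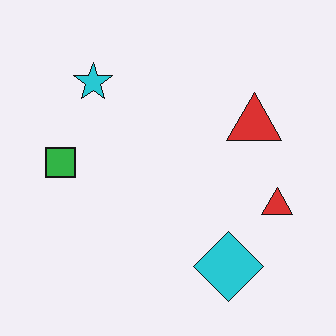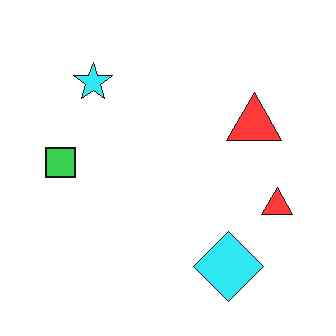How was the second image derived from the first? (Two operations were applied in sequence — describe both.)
Brightened a little, then JPEG-compressed with visible artifacts.

Every pixel — background and shapes alike — is uniformly brightened. Blocky 8×8 compression artifacts appear around shape edges and the flat background shows ringing — characteristic JPEG degradation.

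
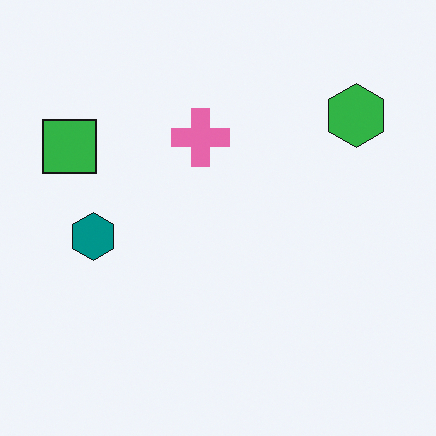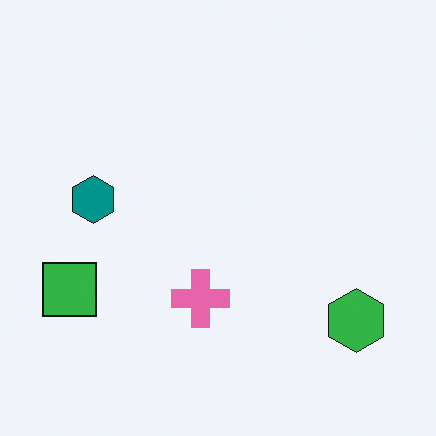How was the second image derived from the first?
Flipped vertically (top ↔ bottom).

The green hexagon is in the top-right of the first image and the bottom-right of the second — shapes on opposite sides of the horizontal midline have swapped in a mirror flip.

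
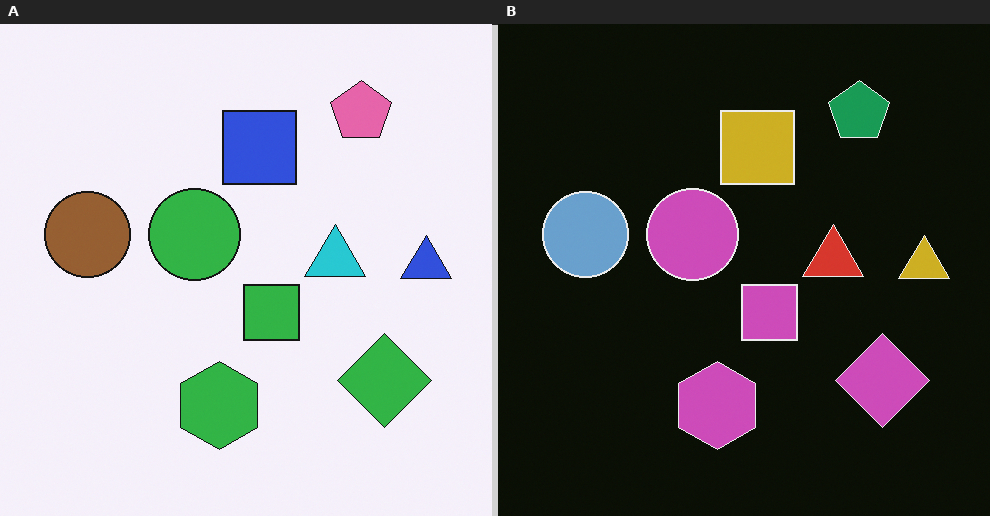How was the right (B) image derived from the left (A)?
It was color-inverted (negative).

The light background has become dark and every shape's color is its complement — a photographic negative.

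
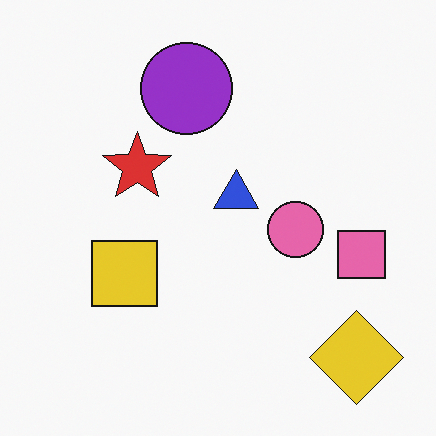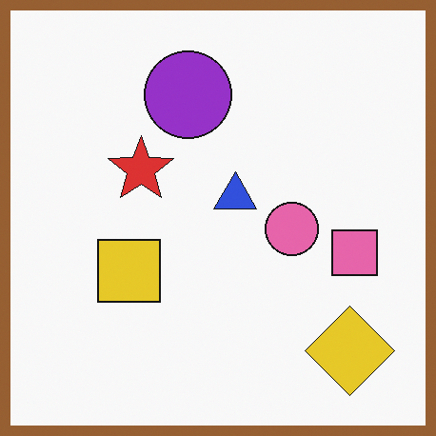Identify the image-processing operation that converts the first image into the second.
The image was framed with a brown border.

A solid brown frame runs around the edge of the second image, with the content slightly shrunk inside it.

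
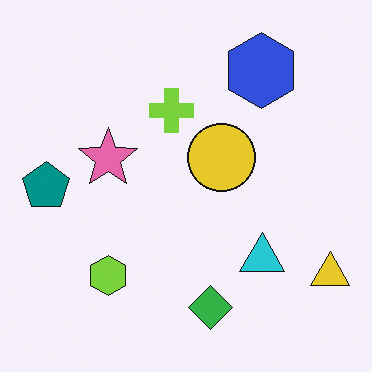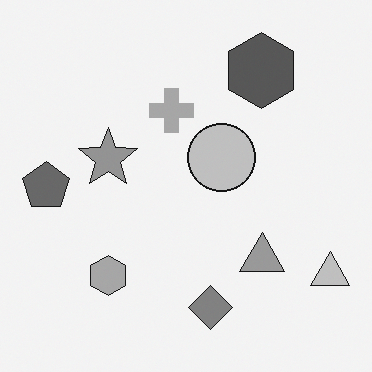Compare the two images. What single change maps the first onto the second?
This is the original image converted to grayscale.

All color is removed — every shape is now a shade of grey.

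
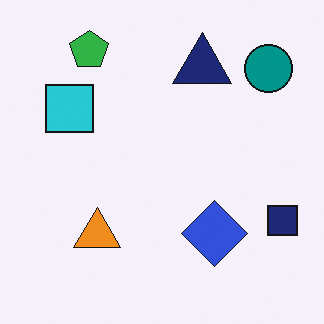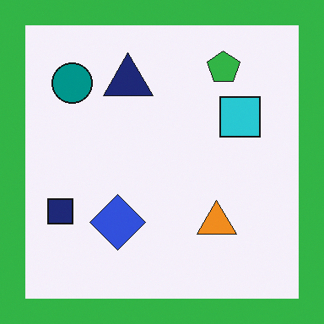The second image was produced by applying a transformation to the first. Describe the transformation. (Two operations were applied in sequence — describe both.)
Flipped horizontally (left ↔ right), then framed with a green border.

The navy square is in the bottom-right of the first image and the bottom-left of the second — shapes on opposite sides of the vertical midline have swapped in a mirror flip. A solid green frame runs around the edge of the second image, with the content slightly shrunk inside it.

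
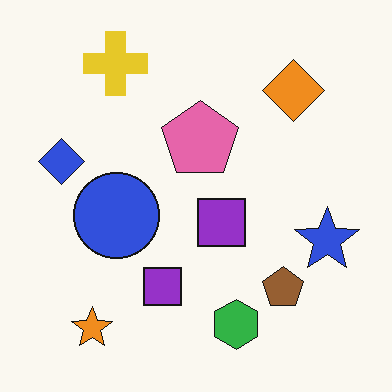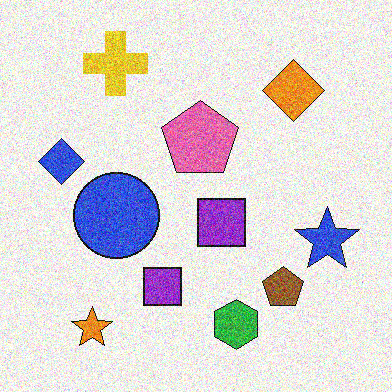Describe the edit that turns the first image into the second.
The image was degraded with strong gaussian noise.

Random speckle covers the whole image, including the flat background.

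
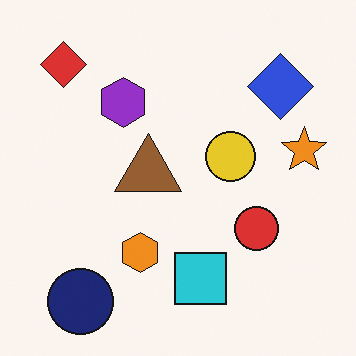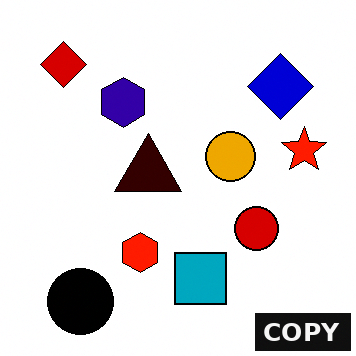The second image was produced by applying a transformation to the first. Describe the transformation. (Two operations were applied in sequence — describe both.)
Boosted in contrast, then watermarked with the text "COPY" in the lower-right corner.

Tones are pushed away from mid-grey across the whole image — a global contrast change. A dark label reading "COPY" appears in the lower-right corner.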